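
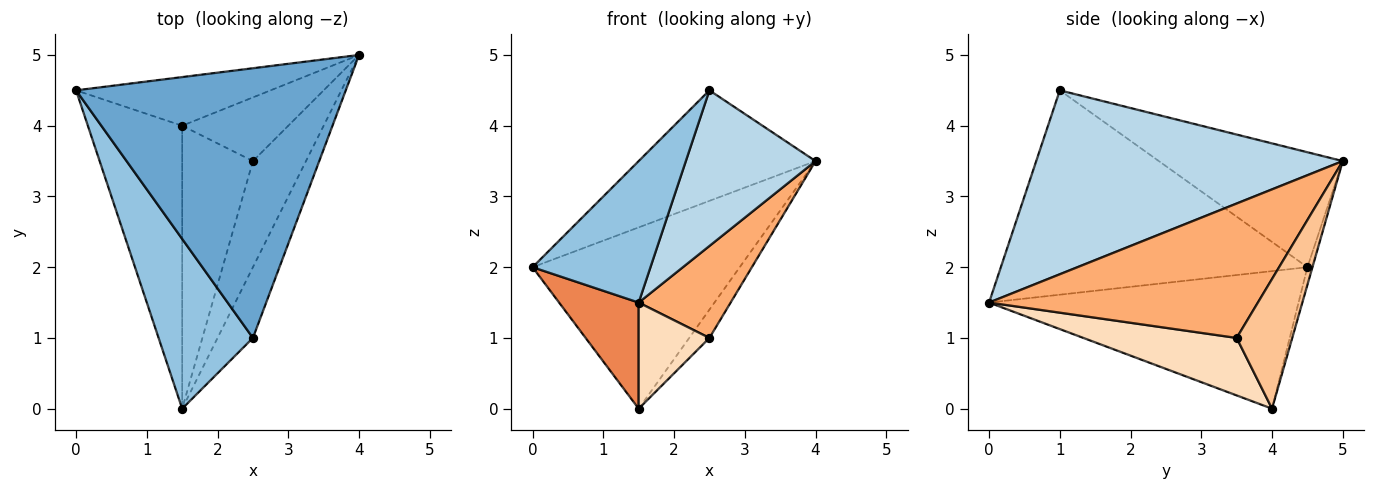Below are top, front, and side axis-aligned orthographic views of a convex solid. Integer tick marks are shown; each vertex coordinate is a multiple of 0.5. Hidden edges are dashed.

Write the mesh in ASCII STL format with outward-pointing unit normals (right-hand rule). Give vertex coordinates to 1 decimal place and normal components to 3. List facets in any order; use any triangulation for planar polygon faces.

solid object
 facet normal -0.367 0.353 0.861
  outer loop
   vertex 2.5 1.0 4.5
   vertex 4.0 5.0 3.5
   vertex 0.0 4.5 2.0
  endloop
 endfacet
 facet normal -0.857 -0.330 0.396
  outer loop
   vertex 2.5 1.0 4.5
   vertex 0.0 4.5 2.0
   vertex 1.5 0.0 1.5
  endloop
 endfacet
 facet normal 0.907 -0.384 -0.174
  outer loop
   vertex 2.5 1.0 4.5
   vertex 1.5 0.0 1.5
   vertex 4.0 5.0 3.5
  endloop
 endfacet
 facet normal -0.024 0.966 -0.259
  outer loop
   vertex 1.5 4.0 0.0
   vertex 0.0 4.5 2.0
   vertex 4.0 5.0 3.5
  endloop
 endfacet
 facet normal -0.807 -0.207 -0.553
  outer loop
   vertex 1.5 4.0 0.0
   vertex 1.5 0.0 1.5
   vertex 0.0 4.5 2.0
  endloop
 endfacet
 facet normal 0.886 -0.303 -0.350
  outer loop
   vertex 2.5 3.5 1.0
   vertex 4.0 5.0 3.5
   vertex 1.5 0.0 1.5
  endloop
 endfacet
 facet normal 0.745 0.271 -0.610
  outer loop
   vertex 2.5 3.5 1.0
   vertex 1.5 4.0 0.0
   vertex 4.0 5.0 3.5
  endloop
 endfacet
 facet normal 0.605 -0.279 -0.745
  outer loop
   vertex 2.5 3.5 1.0
   vertex 1.5 0.0 1.5
   vertex 1.5 4.0 0.0
  endloop
 endfacet
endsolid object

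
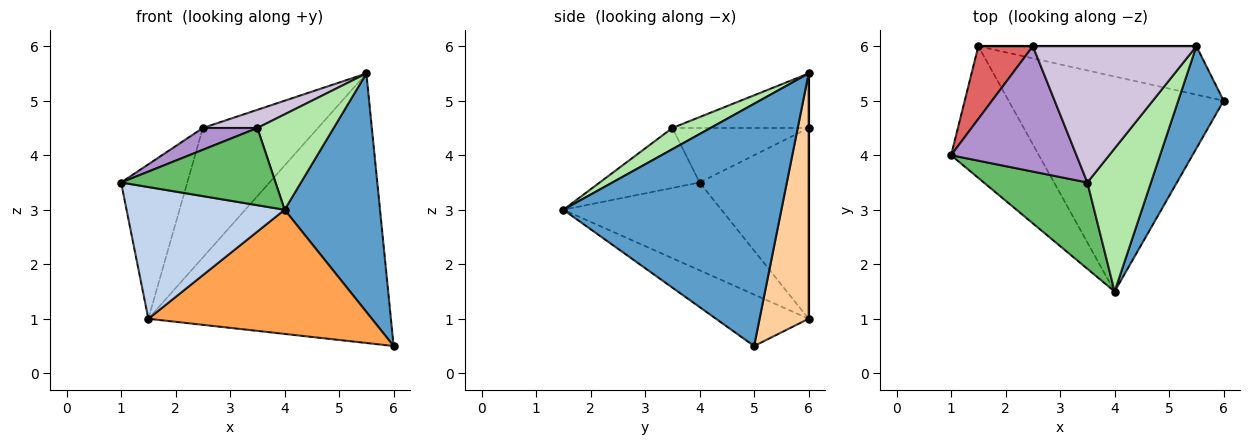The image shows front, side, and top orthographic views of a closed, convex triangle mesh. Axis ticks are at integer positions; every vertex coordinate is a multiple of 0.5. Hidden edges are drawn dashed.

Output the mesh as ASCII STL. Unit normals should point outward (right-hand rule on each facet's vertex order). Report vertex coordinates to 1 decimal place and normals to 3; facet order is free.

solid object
 facet normal 0.903 -0.395 0.169
  outer loop
   vertex 5.5 6.0 5.5
   vertex 4.0 1.5 3.0
   vertex 6.0 5.0 0.5
  endloop
 endfacet
 facet normal -0.577 -0.577 -0.577
  outer loop
   vertex 1.5 6.0 1.0
   vertex 4.0 1.5 3.0
   vertex 1.0 4.0 3.5
  endloop
 endfacet
 facet normal -0.203 -0.490 -0.848
  outer loop
   vertex 1.5 6.0 1.0
   vertex 6.0 5.0 0.5
   vertex 4.0 1.5 3.0
  endloop
 endfacet
 facet normal 0.195 0.965 -0.174
  outer loop
   vertex 1.5 6.0 1.0
   vertex 5.5 6.0 5.5
   vertex 6.0 5.0 0.5
  endloop
 endfacet
 facet normal -0.396 -0.612 0.684
  outer loop
   vertex 3.5 3.5 4.5
   vertex 1.0 4.0 3.5
   vertex 4.0 1.5 3.0
  endloop
 endfacet
 facet normal 0.267 -0.535 0.802
  outer loop
   vertex 3.5 3.5 4.5
   vertex 4.0 1.5 3.0
   vertex 5.5 6.0 5.5
  endloop
 endfacet
 facet normal -0.830 0.504 0.237
  outer loop
   vertex 2.5 6.0 4.5
   vertex 1.5 6.0 1.0
   vertex 1.0 4.0 3.5
  endloop
 endfacet
 facet normal 0.000 1.000 0.000
  outer loop
   vertex 2.5 6.0 4.5
   vertex 5.5 6.0 5.5
   vertex 1.5 6.0 1.0
  endloop
 endfacet
 facet normal -0.394 -0.157 0.906
  outer loop
   vertex 2.5 6.0 4.5
   vertex 1.0 4.0 3.5
   vertex 3.5 3.5 4.5
  endloop
 endfacet
 facet normal -0.314 -0.125 0.941
  outer loop
   vertex 2.5 6.0 4.5
   vertex 3.5 3.5 4.5
   vertex 5.5 6.0 5.5
  endloop
 endfacet
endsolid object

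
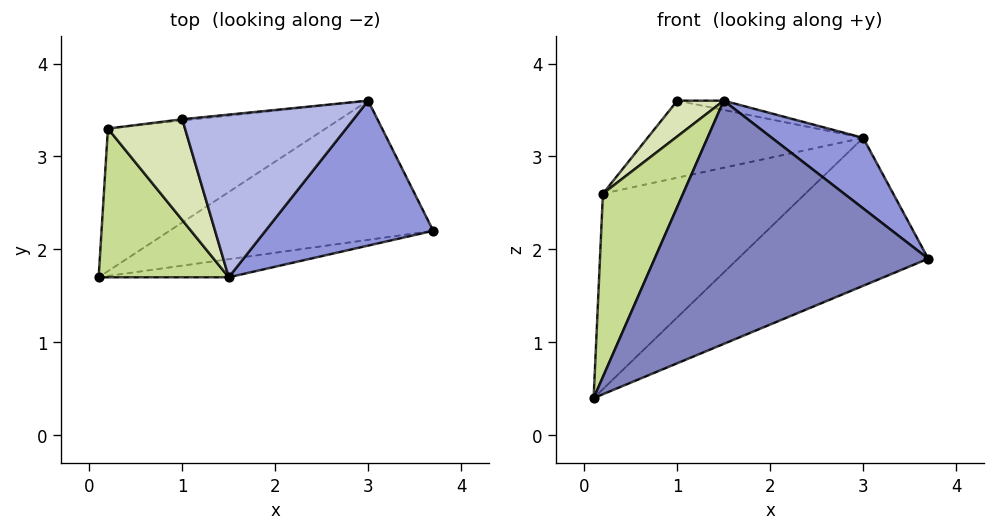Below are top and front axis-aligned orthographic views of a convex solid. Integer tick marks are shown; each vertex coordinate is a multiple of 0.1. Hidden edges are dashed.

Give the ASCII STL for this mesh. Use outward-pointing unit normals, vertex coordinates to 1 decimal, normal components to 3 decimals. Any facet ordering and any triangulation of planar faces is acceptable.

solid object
 facet normal 0.181 0.716 -0.674
  outer loop
   vertex 3.0 3.6 3.2
   vertex 3.7 2.2 1.9
   vertex 0.1 1.7 0.4
  endloop
 endfacet
 facet normal 0.167 -0.983 -0.073
  outer loop
   vertex 1.5 1.7 3.6
   vertex 0.1 1.7 0.4
   vertex 3.7 2.2 1.9
  endloop
 endfacet
 facet normal 0.622 -0.343 0.704
  outer loop
   vertex 1.5 1.7 3.6
   vertex 3.7 2.2 1.9
   vertex 3.0 3.6 3.2
  endloop
 endfacet
 facet normal 0.190 0.056 0.980
  outer loop
   vertex 1.5 1.7 3.6
   vertex 3.0 3.6 3.2
   vertex 1.0 3.4 3.6
  endloop
 endfacet
 facet normal 0.040 0.807 -0.589
  outer loop
   vertex 0.2 3.3 2.6
   vertex 3.0 3.6 3.2
   vertex 0.1 1.7 0.4
  endloop
 endfacet
 facet normal -0.103 0.995 -0.017
  outer loop
   vertex 0.2 3.3 2.6
   vertex 1.0 3.4 3.6
   vertex 3.0 3.6 3.2
  endloop
 endfacet
 facet normal -0.821 -0.443 0.359
  outer loop
   vertex 0.2 3.3 2.6
   vertex 0.1 1.7 0.4
   vertex 1.5 1.7 3.6
  endloop
 endfacet
 facet normal -0.751 -0.221 0.623
  outer loop
   vertex 0.2 3.3 2.6
   vertex 1.5 1.7 3.6
   vertex 1.0 3.4 3.6
  endloop
 endfacet
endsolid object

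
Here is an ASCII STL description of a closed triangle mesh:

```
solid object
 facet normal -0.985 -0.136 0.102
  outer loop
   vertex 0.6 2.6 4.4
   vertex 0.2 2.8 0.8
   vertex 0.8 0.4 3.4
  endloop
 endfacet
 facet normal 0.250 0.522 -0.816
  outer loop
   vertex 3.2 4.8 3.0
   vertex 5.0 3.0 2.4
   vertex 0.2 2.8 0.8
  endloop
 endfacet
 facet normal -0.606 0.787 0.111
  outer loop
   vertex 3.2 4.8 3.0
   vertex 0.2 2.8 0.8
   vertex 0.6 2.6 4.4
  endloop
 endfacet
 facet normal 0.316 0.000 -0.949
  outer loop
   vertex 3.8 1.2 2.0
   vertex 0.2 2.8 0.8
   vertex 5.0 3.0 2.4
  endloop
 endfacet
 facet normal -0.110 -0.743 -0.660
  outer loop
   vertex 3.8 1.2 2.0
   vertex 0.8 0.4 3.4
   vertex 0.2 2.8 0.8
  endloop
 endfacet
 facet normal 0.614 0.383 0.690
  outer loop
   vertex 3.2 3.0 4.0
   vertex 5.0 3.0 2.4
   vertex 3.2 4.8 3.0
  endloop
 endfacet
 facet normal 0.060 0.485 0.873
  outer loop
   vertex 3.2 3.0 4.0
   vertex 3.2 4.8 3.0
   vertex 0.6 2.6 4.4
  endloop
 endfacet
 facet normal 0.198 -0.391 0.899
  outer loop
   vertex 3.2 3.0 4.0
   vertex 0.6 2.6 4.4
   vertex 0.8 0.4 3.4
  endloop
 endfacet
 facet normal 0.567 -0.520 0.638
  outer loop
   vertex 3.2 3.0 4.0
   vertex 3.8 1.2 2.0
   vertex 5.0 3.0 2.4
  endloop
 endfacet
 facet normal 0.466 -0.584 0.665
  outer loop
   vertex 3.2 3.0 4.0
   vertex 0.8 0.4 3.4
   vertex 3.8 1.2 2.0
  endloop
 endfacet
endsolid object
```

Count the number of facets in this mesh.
10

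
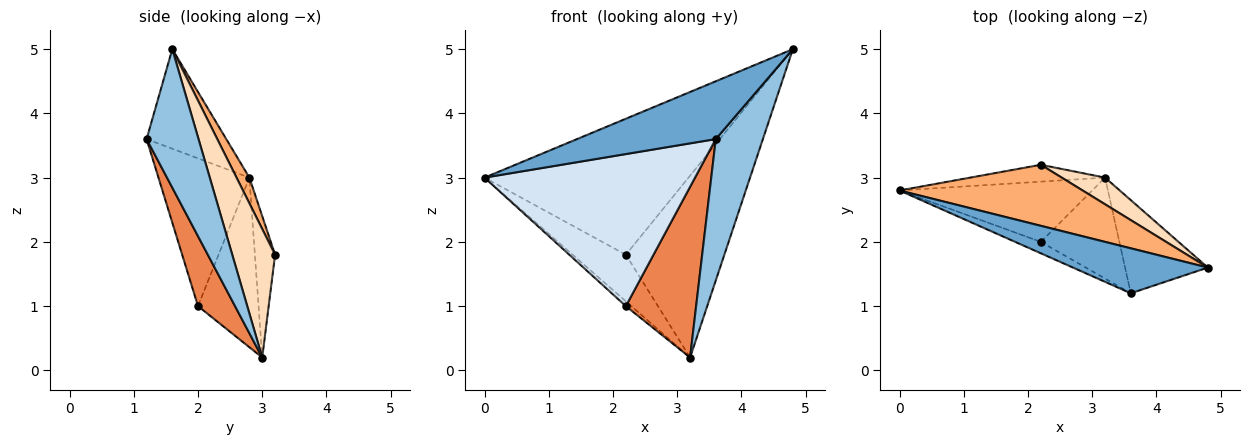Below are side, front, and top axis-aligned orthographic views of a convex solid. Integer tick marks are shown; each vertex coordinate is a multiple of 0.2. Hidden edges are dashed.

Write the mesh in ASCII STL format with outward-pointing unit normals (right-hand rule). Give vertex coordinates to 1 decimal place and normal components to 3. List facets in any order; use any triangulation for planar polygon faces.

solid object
 facet normal -0.413 -0.719 0.559
  outer loop
   vertex 3.6 1.2 3.6
   vertex 4.8 1.6 5.0
   vertex 0.0 2.8 3.0
  endloop
 endfacet
 facet normal 0.677 -0.614 -0.405
  outer loop
   vertex 3.6 1.2 3.6
   vertex 3.2 3.0 0.2
   vertex 4.8 1.6 5.0
  endloop
 endfacet
 facet normal -0.659 0.060 -0.749
  outer loop
   vertex 2.2 2.0 1.0
   vertex 0.0 2.8 3.0
   vertex 3.2 3.0 0.2
  endloop
 endfacet
 facet normal -0.396 -0.916 -0.069
  outer loop
   vertex 2.2 2.0 1.0
   vertex 3.6 1.2 3.6
   vertex 0.0 2.8 3.0
  endloop
 endfacet
 facet normal 0.413 -0.784 -0.464
  outer loop
   vertex 2.2 2.0 1.0
   vertex 3.2 3.0 0.2
   vertex 3.6 1.2 3.6
  endloop
 endfacet
 facet normal 0.057 0.911 0.409
  outer loop
   vertex 2.2 3.2 1.8
   vertex 0.0 2.8 3.0
   vertex 4.8 1.6 5.0
  endloop
 endfacet
 facet normal -0.336 0.886 -0.321
  outer loop
   vertex 2.2 3.2 1.8
   vertex 3.2 3.0 0.2
   vertex 0.0 2.8 3.0
  endloop
 endfacet
 facet normal 0.395 0.909 0.133
  outer loop
   vertex 2.2 3.2 1.8
   vertex 4.8 1.6 5.0
   vertex 3.2 3.0 0.2
  endloop
 endfacet
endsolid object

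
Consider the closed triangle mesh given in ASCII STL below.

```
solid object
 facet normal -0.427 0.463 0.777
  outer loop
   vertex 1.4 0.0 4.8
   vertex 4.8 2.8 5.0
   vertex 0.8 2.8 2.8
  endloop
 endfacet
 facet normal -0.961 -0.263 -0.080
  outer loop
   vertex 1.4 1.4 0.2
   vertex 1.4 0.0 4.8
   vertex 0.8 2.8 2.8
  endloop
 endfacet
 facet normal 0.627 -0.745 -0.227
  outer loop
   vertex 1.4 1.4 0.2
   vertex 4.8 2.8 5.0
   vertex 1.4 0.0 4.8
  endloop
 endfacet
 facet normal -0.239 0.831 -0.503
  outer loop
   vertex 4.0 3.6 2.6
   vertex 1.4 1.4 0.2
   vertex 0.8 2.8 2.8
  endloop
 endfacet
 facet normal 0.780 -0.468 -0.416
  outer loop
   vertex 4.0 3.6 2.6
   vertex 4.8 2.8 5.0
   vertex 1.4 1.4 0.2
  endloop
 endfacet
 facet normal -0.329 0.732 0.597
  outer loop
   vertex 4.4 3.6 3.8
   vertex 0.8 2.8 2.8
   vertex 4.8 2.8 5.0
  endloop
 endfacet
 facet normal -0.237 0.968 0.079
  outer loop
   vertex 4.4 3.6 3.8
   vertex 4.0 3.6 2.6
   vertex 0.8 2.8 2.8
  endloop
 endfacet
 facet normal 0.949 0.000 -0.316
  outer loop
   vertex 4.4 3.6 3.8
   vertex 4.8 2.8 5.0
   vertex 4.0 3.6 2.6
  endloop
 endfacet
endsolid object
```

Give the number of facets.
8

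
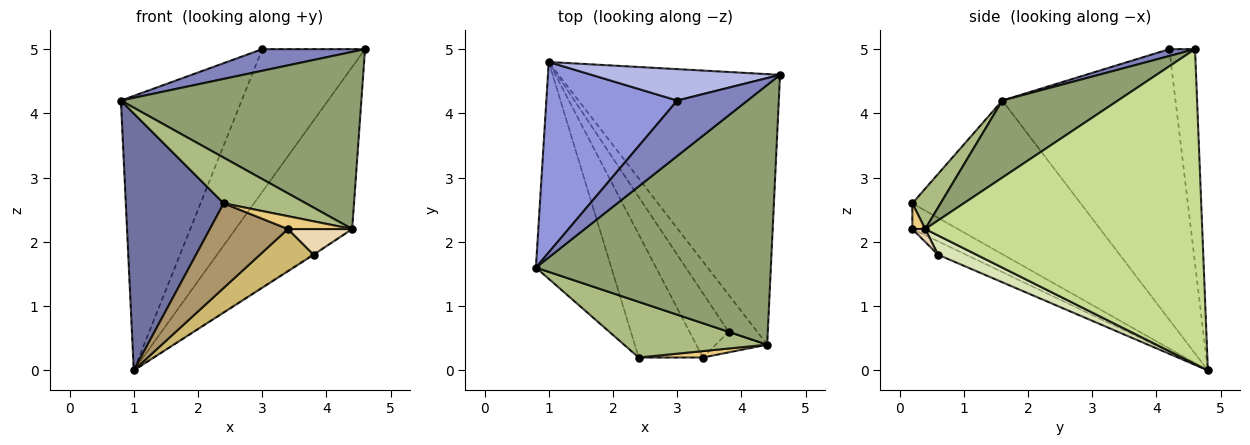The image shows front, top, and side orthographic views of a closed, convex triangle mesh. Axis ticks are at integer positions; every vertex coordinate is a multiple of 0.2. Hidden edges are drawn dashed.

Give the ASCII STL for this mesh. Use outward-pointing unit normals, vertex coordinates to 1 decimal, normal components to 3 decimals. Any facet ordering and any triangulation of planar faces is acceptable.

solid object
 facet normal -0.796 -0.463 -0.391
  outer loop
   vertex 2.4 0.2 2.6
   vertex 0.8 1.6 4.2
   vertex 1.0 4.8 0.0
  endloop
 endfacet
 facet normal 0.091 -0.362 0.928
  outer loop
   vertex 3.0 4.2 5.0
   vertex 0.8 1.6 4.2
   vertex 4.6 4.6 5.0
  endloop
 endfacet
 facet normal -0.762 0.532 0.369
  outer loop
   vertex 3.0 4.2 5.0
   vertex 1.0 4.8 0.0
   vertex 0.8 1.6 4.2
  endloop
 endfacet
 facet normal -0.237 0.949 0.209
  outer loop
   vertex 3.0 4.2 5.0
   vertex 4.6 4.6 5.0
   vertex 1.0 4.8 0.0
  endloop
 endfacet
 facet normal 0.262 -0.544 0.797
  outer loop
   vertex 4.4 0.4 2.2
   vertex 4.6 4.6 5.0
   vertex 0.8 1.6 4.2
  endloop
 endfacet
 facet normal 0.213 -0.620 0.755
  outer loop
   vertex 4.4 0.4 2.2
   vertex 0.8 1.6 4.2
   vertex 2.4 0.2 2.6
  endloop
 endfacet
 facet normal 0.773 0.326 -0.544
  outer loop
   vertex 4.4 0.4 2.2
   vertex 1.0 4.8 0.0
   vertex 4.6 4.6 5.0
  endloop
 endfacet
 facet normal 0.559 0.017 -0.829
  outer loop
   vertex 4.4 0.4 2.2
   vertex 3.8 0.6 1.8
   vertex 1.0 4.8 0.0
  endloop
 endfacet
 facet normal -0.313 -0.538 -0.783
  outer loop
   vertex 3.4 0.2 2.2
   vertex 2.4 0.2 2.6
   vertex 1.0 4.8 0.0
  endloop
 endfacet
 facet normal -0.275 -0.528 -0.803
  outer loop
   vertex 3.4 0.2 2.2
   vertex 1.0 4.8 0.0
   vertex 3.8 0.6 1.8
  endloop
 endfacet
 facet normal 0.176 -0.880 0.440
  outer loop
   vertex 3.4 0.2 2.2
   vertex 4.4 0.4 2.2
   vertex 2.4 0.2 2.6
  endloop
 endfacet
 facet normal 0.154 -0.772 -0.617
  outer loop
   vertex 3.4 0.2 2.2
   vertex 3.8 0.6 1.8
   vertex 4.4 0.4 2.2
  endloop
 endfacet
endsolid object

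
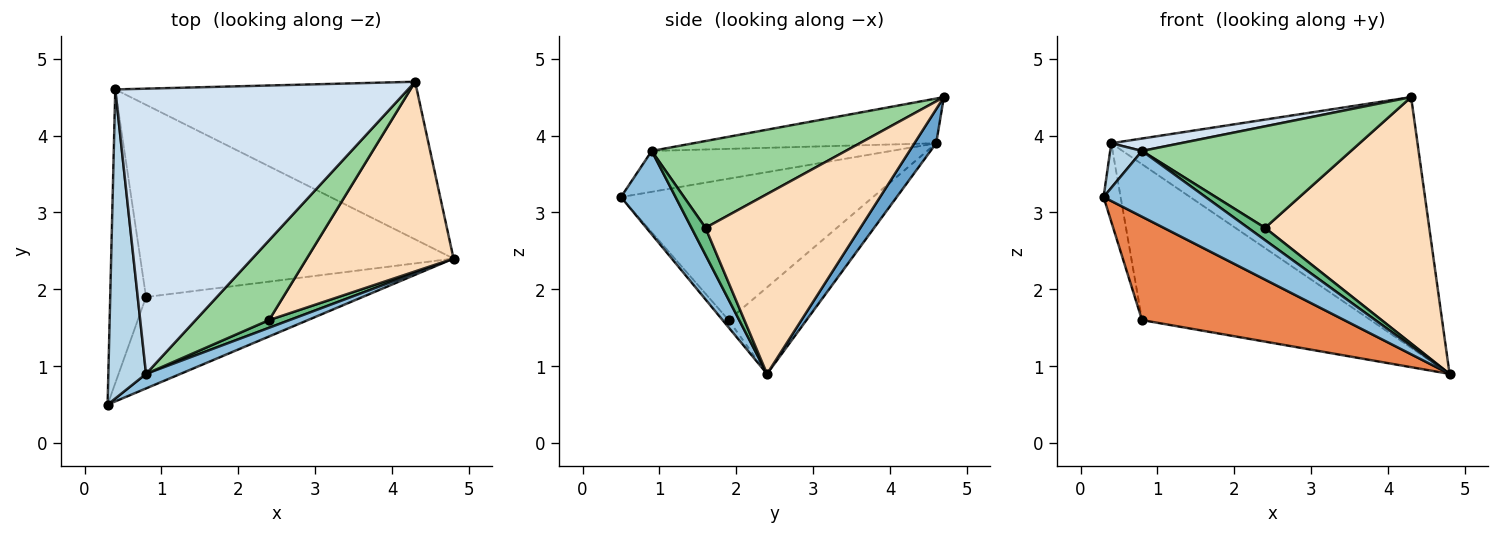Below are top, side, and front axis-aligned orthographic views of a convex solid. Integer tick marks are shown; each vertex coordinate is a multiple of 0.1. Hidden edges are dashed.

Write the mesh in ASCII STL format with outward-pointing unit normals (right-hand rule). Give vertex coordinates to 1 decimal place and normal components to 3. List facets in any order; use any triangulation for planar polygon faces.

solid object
 facet normal 0.060 0.845 -0.531
  outer loop
   vertex 0.4 4.6 3.9
   vertex 4.3 4.7 4.5
   vertex 4.8 2.4 0.9
  endloop
 endfacet
 facet normal 0.463 -0.865 0.191
  outer loop
   vertex 0.8 0.9 3.8
   vertex 0.3 0.5 3.2
   vertex 4.8 2.4 0.9
  endloop
 endfacet
 facet normal -0.732 -0.097 0.675
  outer loop
   vertex 0.8 0.9 3.8
   vertex 0.4 4.6 3.9
   vertex 0.3 0.5 3.2
  endloop
 endfacet
 facet normal -0.151 -0.043 0.988
  outer loop
   vertex 0.8 0.9 3.8
   vertex 4.3 4.7 4.5
   vertex 0.4 4.6 3.9
  endloop
 endfacet
 facet normal -0.022 -0.749 -0.662
  outer loop
   vertex 0.8 1.9 1.6
   vertex 4.8 2.4 0.9
   vertex 0.3 0.5 3.2
  endloop
 endfacet
 facet normal -0.967 0.065 -0.245
  outer loop
   vertex 0.8 1.9 1.6
   vertex 0.3 0.5 3.2
   vertex 0.4 4.6 3.9
  endloop
 endfacet
 facet normal -0.210 0.616 -0.759
  outer loop
   vertex 0.8 1.9 1.6
   vertex 0.4 4.6 3.9
   vertex 4.8 2.4 0.9
  endloop
 endfacet
 facet normal 0.598 -0.635 0.489
  outer loop
   vertex 2.4 1.6 2.8
   vertex 4.8 2.4 0.9
   vertex 4.3 4.7 4.5
  endloop
 endfacet
 facet normal 0.575 -0.694 0.434
  outer loop
   vertex 2.4 1.6 2.8
   vertex 0.8 0.9 3.8
   vertex 4.8 2.4 0.9
  endloop
 endfacet
 facet normal 0.590 -0.635 0.499
  outer loop
   vertex 2.4 1.6 2.8
   vertex 4.3 4.7 4.5
   vertex 0.8 0.9 3.8
  endloop
 endfacet
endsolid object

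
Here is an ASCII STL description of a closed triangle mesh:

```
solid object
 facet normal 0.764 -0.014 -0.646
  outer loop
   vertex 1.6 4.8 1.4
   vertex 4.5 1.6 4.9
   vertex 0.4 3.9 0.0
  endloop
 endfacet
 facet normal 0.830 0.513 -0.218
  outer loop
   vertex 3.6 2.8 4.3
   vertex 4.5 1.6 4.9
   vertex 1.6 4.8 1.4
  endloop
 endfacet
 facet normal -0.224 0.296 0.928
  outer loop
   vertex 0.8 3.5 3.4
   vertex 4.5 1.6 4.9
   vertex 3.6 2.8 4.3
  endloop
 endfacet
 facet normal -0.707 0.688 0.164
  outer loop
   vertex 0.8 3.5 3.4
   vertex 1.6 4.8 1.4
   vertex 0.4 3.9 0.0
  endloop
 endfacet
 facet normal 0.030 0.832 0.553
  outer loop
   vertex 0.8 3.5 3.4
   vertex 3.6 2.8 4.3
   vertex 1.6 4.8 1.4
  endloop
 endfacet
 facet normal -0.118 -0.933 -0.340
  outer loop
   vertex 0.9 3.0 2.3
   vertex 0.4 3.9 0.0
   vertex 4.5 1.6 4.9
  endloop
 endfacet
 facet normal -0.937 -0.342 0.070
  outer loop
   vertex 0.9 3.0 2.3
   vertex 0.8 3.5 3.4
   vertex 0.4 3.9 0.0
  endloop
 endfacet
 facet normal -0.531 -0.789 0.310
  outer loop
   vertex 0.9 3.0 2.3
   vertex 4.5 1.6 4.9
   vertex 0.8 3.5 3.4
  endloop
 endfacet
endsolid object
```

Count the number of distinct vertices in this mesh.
6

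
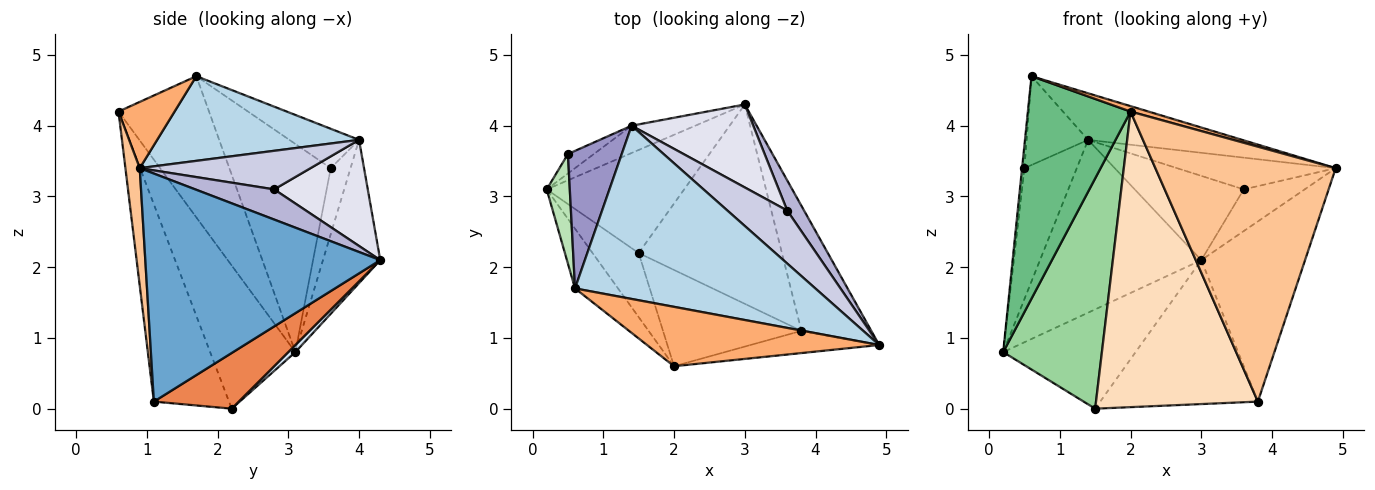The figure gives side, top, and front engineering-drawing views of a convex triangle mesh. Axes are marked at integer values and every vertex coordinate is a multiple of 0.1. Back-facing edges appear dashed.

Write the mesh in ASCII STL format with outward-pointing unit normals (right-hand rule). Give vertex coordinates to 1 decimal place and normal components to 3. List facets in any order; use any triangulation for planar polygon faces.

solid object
 facet normal 0.881 0.389 -0.270
  outer loop
   vertex 3.8 1.1 0.1
   vertex 3.0 4.3 2.1
   vertex 4.9 0.9 3.4
  endloop
 endfacet
 facet normal -0.331 0.932 -0.147
  outer loop
   vertex 1.4 4.0 3.8
   vertex 3.0 4.3 2.1
   vertex 0.2 3.1 0.8
  endloop
 endfacet
 facet normal 0.322 0.246 0.914
  outer loop
   vertex 1.4 4.0 3.8
   vertex 0.6 1.7 4.7
   vertex 4.9 0.9 3.4
  endloop
 endfacet
 facet normal 0.037 0.693 -0.720
  outer loop
   vertex 1.5 2.2 0.0
   vertex 0.2 3.1 0.8
   vertex 3.0 4.3 2.1
  endloop
 endfacet
 facet normal 0.301 0.558 -0.773
  outer loop
   vertex 1.5 2.2 0.0
   vertex 3.0 4.3 2.1
   vertex 3.8 1.1 0.1
  endloop
 endfacet
 facet normal 0.273 -0.088 0.958
  outer loop
   vertex 2.0 0.6 4.2
   vertex 4.9 0.9 3.4
   vertex 0.6 1.7 4.7
  endloop
 endfacet
 facet normal 0.079 -0.993 -0.086
  outer loop
   vertex 2.0 0.6 4.2
   vertex 3.8 1.1 0.1
   vertex 4.9 0.9 3.4
  endloop
 endfacet
 facet normal -0.404 -0.870 -0.283
  outer loop
   vertex 2.0 0.6 4.2
   vertex 1.5 2.2 0.0
   vertex 3.8 1.1 0.1
  endloop
 endfacet
 facet normal -0.648 -0.735 -0.197
  outer loop
   vertex 2.0 0.6 4.2
   vertex 0.6 1.7 4.7
   vertex 0.2 3.1 0.8
  endloop
 endfacet
 facet normal -0.640 -0.741 -0.206
  outer loop
   vertex 2.0 0.6 4.2
   vertex 0.2 3.1 0.8
   vertex 1.5 2.2 0.0
  endloop
 endfacet
 facet normal -0.994 0.023 0.110
  outer loop
   vertex 0.5 3.6 3.4
   vertex 0.2 3.1 0.8
   vertex 0.6 1.7 4.7
  endloop
 endfacet
 facet normal -0.351 0.926 -0.138
  outer loop
   vertex 0.5 3.6 3.4
   vertex 1.4 4.0 3.8
   vertex 0.2 3.1 0.8
  endloop
 endfacet
 facet normal -0.524 0.462 0.716
  outer loop
   vertex 0.5 3.6 3.4
   vertex 0.6 1.7 4.7
   vertex 1.4 4.0 3.8
  endloop
 endfacet
 facet normal 0.724 0.559 0.404
  outer loop
   vertex 3.6 2.8 3.1
   vertex 4.9 0.9 3.4
   vertex 3.0 4.3 2.1
  endloop
 endfacet
 facet normal 0.484 0.450 0.751
  outer loop
   vertex 3.6 2.8 3.1
   vertex 1.4 4.0 3.8
   vertex 4.9 0.9 3.4
  endloop
 endfacet
 facet normal 0.522 0.608 0.598
  outer loop
   vertex 3.6 2.8 3.1
   vertex 3.0 4.3 2.1
   vertex 1.4 4.0 3.8
  endloop
 endfacet
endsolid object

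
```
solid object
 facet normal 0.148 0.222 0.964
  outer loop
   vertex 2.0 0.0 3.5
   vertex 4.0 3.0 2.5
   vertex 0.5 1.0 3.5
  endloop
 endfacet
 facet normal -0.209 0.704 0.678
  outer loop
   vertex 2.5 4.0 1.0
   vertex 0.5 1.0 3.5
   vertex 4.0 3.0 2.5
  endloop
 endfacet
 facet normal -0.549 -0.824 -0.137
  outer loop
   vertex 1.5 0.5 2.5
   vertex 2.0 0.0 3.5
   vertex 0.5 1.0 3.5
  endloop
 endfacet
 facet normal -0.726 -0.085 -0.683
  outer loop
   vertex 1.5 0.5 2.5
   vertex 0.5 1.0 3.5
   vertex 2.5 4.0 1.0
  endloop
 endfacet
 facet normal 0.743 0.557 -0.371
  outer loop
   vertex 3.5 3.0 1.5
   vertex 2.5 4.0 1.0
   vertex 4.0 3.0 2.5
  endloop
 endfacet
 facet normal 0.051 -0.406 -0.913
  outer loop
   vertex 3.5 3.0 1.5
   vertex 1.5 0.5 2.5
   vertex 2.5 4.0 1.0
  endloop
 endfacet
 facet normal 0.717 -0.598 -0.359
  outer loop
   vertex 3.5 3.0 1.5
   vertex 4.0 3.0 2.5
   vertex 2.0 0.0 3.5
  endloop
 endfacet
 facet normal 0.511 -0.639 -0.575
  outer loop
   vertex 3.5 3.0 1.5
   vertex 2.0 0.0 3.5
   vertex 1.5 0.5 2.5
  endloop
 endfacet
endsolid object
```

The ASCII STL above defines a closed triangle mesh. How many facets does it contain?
8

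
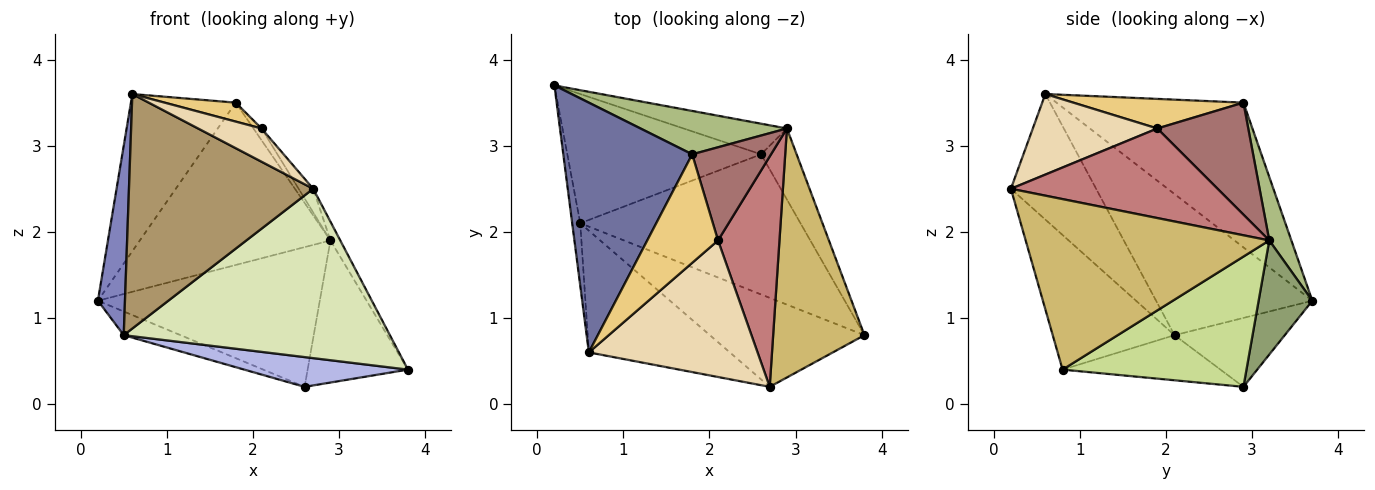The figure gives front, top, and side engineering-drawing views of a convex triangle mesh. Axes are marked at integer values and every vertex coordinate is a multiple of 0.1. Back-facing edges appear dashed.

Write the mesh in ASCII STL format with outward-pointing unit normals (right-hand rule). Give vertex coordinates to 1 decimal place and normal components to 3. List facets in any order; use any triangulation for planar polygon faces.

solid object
 facet normal -0.689 0.386 0.614
  outer loop
   vertex 1.8 2.9 3.5
   vertex 0.2 3.7 1.2
   vertex 0.6 0.6 3.6
  endloop
 endfacet
 facet normal -0.984 -0.170 -0.056
  outer loop
   vertex 0.5 2.1 0.8
   vertex 0.6 0.6 3.6
   vertex 0.2 3.7 1.2
  endloop
 endfacet
 facet normal -0.330 0.170 -0.928
  outer loop
   vertex 0.5 2.1 0.8
   vertex 0.2 3.7 1.2
   vertex 2.6 2.9 0.2
  endloop
 endfacet
 facet normal -0.196 -0.204 -0.959
  outer loop
   vertex 0.5 2.1 0.8
   vertex 2.6 2.9 0.2
   vertex 3.8 0.8 0.4
  endloop
 endfacet
 facet normal 0.230 0.951 -0.208
  outer loop
   vertex 2.9 3.2 1.9
   vertex 2.6 2.9 0.2
   vertex 0.2 3.7 1.2
  endloop
 endfacet
 facet normal 0.111 0.960 0.257
  outer loop
   vertex 2.9 3.2 1.9
   vertex 0.2 3.7 1.2
   vertex 1.8 2.9 3.5
  endloop
 endfacet
 facet normal 0.854 0.466 -0.233
  outer loop
   vertex 2.9 3.2 1.9
   vertex 3.8 0.8 0.4
   vertex 2.6 2.9 0.2
  endloop
 endfacet
 facet normal -0.375 -0.820 -0.431
  outer loop
   vertex 2.7 0.2 2.5
   vertex 0.5 2.1 0.8
   vertex 3.8 0.8 0.4
  endloop
 endfacet
 facet normal -0.380 -0.821 -0.426
  outer loop
   vertex 2.7 0.2 2.5
   vertex 0.6 0.6 3.6
   vertex 0.5 2.1 0.8
  endloop
 endfacet
 facet normal 0.881 0.036 0.472
  outer loop
   vertex 2.7 0.2 2.5
   vertex 3.8 0.8 0.4
   vertex 2.9 3.2 1.9
  endloop
 endfacet
 facet normal 0.381 -0.159 0.911
  outer loop
   vertex 2.1 1.9 3.2
   vertex 1.8 2.9 3.5
   vertex 0.6 0.6 3.6
  endloop
 endfacet
 facet normal 0.421 -0.214 0.881
  outer loop
   vertex 2.1 1.9 3.2
   vertex 0.6 0.6 3.6
   vertex 2.7 0.2 2.5
  endloop
 endfacet
 facet normal 0.815 0.072 0.574
  outer loop
   vertex 2.1 1.9 3.2
   vertex 2.9 3.2 1.9
   vertex 1.8 2.9 3.5
  endloop
 endfacet
 facet normal 0.823 0.058 0.565
  outer loop
   vertex 2.1 1.9 3.2
   vertex 2.7 0.2 2.5
   vertex 2.9 3.2 1.9
  endloop
 endfacet
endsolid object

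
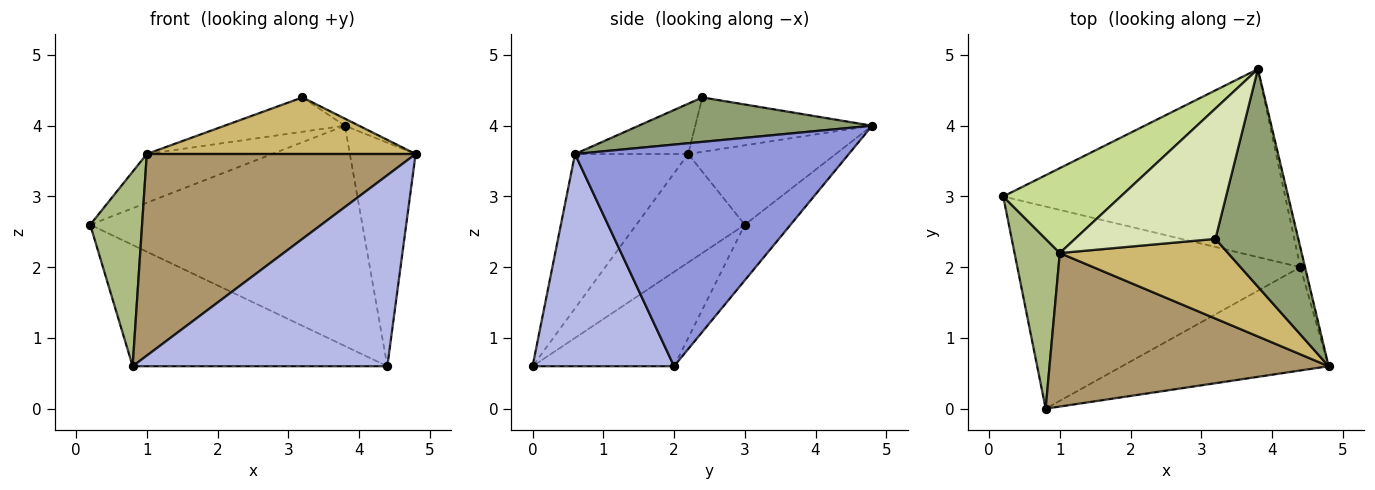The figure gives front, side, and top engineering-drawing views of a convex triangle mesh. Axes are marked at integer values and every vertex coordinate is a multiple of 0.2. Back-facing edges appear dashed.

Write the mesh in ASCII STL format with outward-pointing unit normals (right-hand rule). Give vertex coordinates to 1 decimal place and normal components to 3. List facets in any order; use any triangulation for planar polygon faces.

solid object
 facet normal -0.127 0.755 -0.644
  outer loop
   vertex 4.4 2.0 0.6
   vertex 0.2 3.0 2.6
   vertex 3.8 4.8 4.0
  endloop
 endfacet
 facet normal -0.275 0.495 -0.824
  outer loop
   vertex 4.4 2.0 0.6
   vertex 0.8 0.0 0.6
   vertex 0.2 3.0 2.6
  endloop
 endfacet
 facet normal 0.972 0.233 -0.021
  outer loop
   vertex 4.4 2.0 0.6
   vertex 3.8 4.8 4.0
   vertex 4.8 0.6 3.6
  endloop
 endfacet
 facet normal 0.439 -0.790 -0.427
  outer loop
   vertex 4.4 2.0 0.6
   vertex 4.8 0.6 3.6
   vertex 0.8 0.0 0.6
  endloop
 endfacet
 facet normal 0.473 0.029 0.881
  outer loop
   vertex 3.2 2.4 4.4
   vertex 4.8 0.6 3.6
   vertex 3.8 4.8 4.0
  endloop
 endfacet
 facet normal -0.844 -0.404 0.352
  outer loop
   vertex 1.0 2.2 3.6
   vertex 0.2 3.0 2.6
   vertex 0.8 0.0 0.6
  endloop
 endfacet
 facet normal -0.506 0.430 0.748
  outer loop
   vertex 1.0 2.2 3.6
   vertex 3.8 4.8 4.0
   vertex 0.2 3.0 2.6
  endloop
 endfacet
 facet normal -0.351 0.239 0.905
  outer loop
   vertex 1.0 2.2 3.6
   vertex 3.2 2.4 4.4
   vertex 3.8 4.8 4.0
  endloop
 endfacet
 facet normal -0.318 -0.754 0.574
  outer loop
   vertex 1.0 2.2 3.6
   vertex 0.8 0.0 0.6
   vertex 4.8 0.6 3.6
  endloop
 endfacet
 facet normal -0.237 -0.563 0.792
  outer loop
   vertex 1.0 2.2 3.6
   vertex 4.8 0.6 3.6
   vertex 3.2 2.4 4.4
  endloop
 endfacet
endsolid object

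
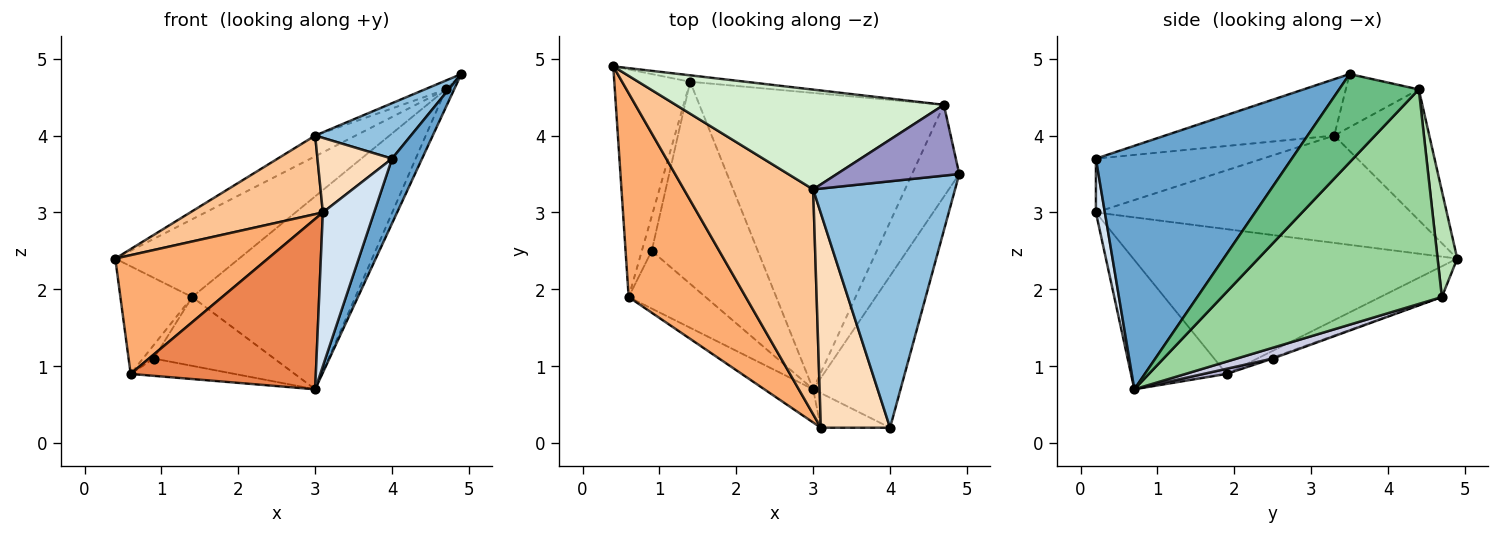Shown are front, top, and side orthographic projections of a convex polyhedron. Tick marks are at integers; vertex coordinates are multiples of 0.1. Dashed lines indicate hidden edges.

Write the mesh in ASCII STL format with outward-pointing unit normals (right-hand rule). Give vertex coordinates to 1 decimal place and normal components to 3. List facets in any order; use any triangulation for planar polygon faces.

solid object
 facet normal 0.932 -0.143 -0.334
  outer loop
   vertex 3.0 0.7 0.7
   vertex 4.9 3.5 4.8
   vertex 4.0 0.2 3.7
  endloop
 endfacet
 facet normal -0.361 -0.205 0.910
  outer loop
   vertex 3.0 3.3 4.0
   vertex 4.0 0.2 3.7
   vertex 4.9 3.5 4.8
  endloop
 endfacet
 facet normal -0.344 0.401 -0.849
  outer loop
   vertex 1.4 4.7 1.9
   vertex 0.6 1.9 0.9
   vertex 0.4 4.9 2.4
  endloop
 endfacet
 facet normal 0.168 -0.962 -0.216
  outer loop
   vertex 3.1 0.2 3.0
   vertex 3.0 0.7 0.7
   vertex 4.0 0.2 3.7
  endloop
 endfacet
 facet normal -0.452 -0.876 -0.171
  outer loop
   vertex 3.1 0.2 3.0
   vertex 0.6 1.9 0.9
   vertex 3.0 0.7 0.7
  endloop
 endfacet
 facet normal -0.730 -0.344 0.591
  outer loop
   vertex 3.1 0.2 3.0
   vertex 0.4 4.9 2.4
   vertex 0.6 1.9 0.9
  endloop
 endfacet
 facet normal -0.617 -0.260 0.743
  outer loop
   vertex 3.1 0.2 3.0
   vertex 3.0 3.3 4.0
   vertex 0.4 4.9 2.4
  endloop
 endfacet
 facet normal -0.592 -0.265 0.761
  outer loop
   vertex 3.1 0.2 3.0
   vertex 4.0 0.2 3.7
   vertex 3.0 3.3 4.0
  endloop
 endfacet
 facet normal 0.878 0.091 -0.469
  outer loop
   vertex 4.7 4.4 4.6
   vertex 4.9 3.5 4.8
   vertex 3.0 0.7 0.7
  endloop
 endfacet
 facet normal 0.592 0.440 -0.675
  outer loop
   vertex 4.7 4.4 4.6
   vertex 3.0 0.7 0.7
   vertex 1.4 4.7 1.9
  endloop
 endfacet
 facet normal 0.156 0.984 -0.081
  outer loop
   vertex 4.7 4.4 4.6
   vertex 1.4 4.7 1.9
   vertex 0.4 4.9 2.4
  endloop
 endfacet
 facet normal -0.431 0.184 0.884
  outer loop
   vertex 4.7 4.4 4.6
   vertex 0.4 4.9 2.4
   vertex 3.0 3.3 4.0
  endloop
 endfacet
 facet normal -0.396 0.115 0.911
  outer loop
   vertex 4.7 4.4 4.6
   vertex 3.0 3.3 4.0
   vertex 4.9 3.5 4.8
  endloop
 endfacet
 facet normal 0.064 0.287 -0.956
  outer loop
   vertex 0.9 2.5 1.1
   vertex 3.0 0.7 0.7
   vertex 0.6 1.9 0.9
  endloop
 endfacet
 facet normal 0.096 0.321 -0.942
  outer loop
   vertex 0.9 2.5 1.1
   vertex 1.4 4.7 1.9
   vertex 3.0 0.7 0.7
  endloop
 endfacet
 facet normal -0.103 0.361 -0.927
  outer loop
   vertex 0.9 2.5 1.1
   vertex 0.6 1.9 0.9
   vertex 1.4 4.7 1.9
  endloop
 endfacet
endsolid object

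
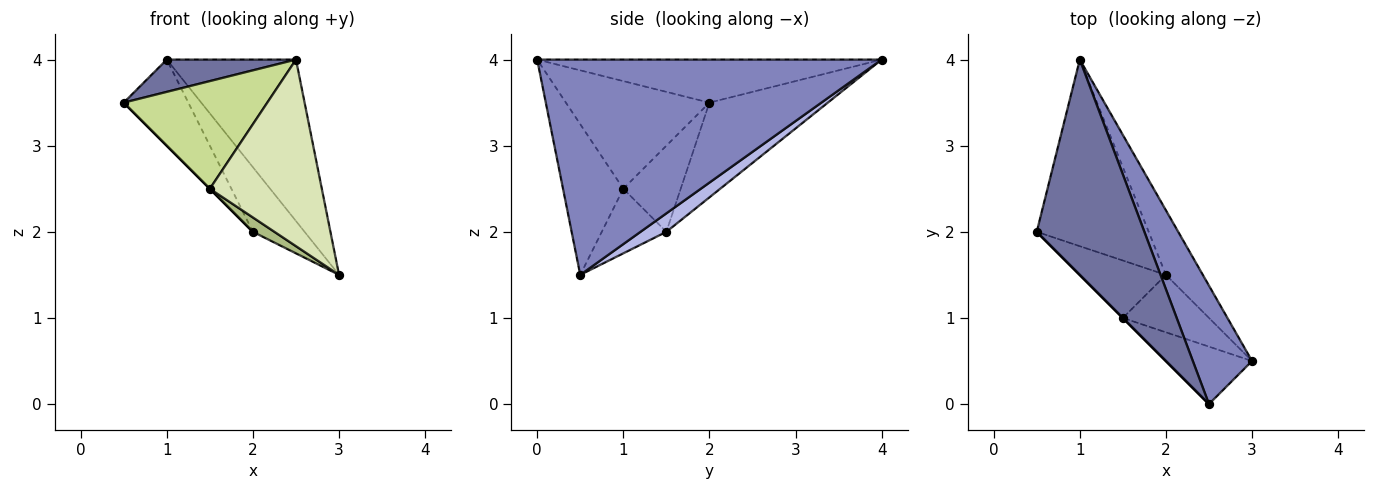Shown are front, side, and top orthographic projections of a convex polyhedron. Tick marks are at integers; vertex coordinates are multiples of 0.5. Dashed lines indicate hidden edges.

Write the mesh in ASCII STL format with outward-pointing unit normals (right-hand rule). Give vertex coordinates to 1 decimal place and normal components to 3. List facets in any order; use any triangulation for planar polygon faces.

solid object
 facet normal -0.368 -0.138 0.920
  outer loop
   vertex 2.5 0.0 4.0
   vertex 1.0 4.0 4.0
   vertex 0.5 2.0 3.5
  endloop
 endfacet
 facet normal 0.907 0.340 0.249
  outer loop
   vertex 2.5 0.0 4.0
   vertex 3.0 0.5 1.5
   vertex 1.0 4.0 4.0
  endloop
 endfacet
 facet normal -0.609 0.332 -0.720
  outer loop
   vertex 2.0 1.5 2.0
   vertex 0.5 2.0 3.5
   vertex 1.0 4.0 4.0
  endloop
 endfacet
 facet normal 0.333 0.667 -0.667
  outer loop
   vertex 2.0 1.5 2.0
   vertex 1.0 4.0 4.0
   vertex 3.0 0.5 1.5
  endloop
 endfacet
 facet normal -0.707 0.000 -0.707
  outer loop
   vertex 1.5 1.0 2.5
   vertex 0.5 2.0 3.5
   vertex 2.0 1.5 2.0
  endloop
 endfacet
 facet normal -0.588 -0.196 -0.784
  outer loop
   vertex 1.5 1.0 2.5
   vertex 2.0 1.5 2.0
   vertex 3.0 0.5 1.5
  endloop
 endfacet
 facet normal -0.707 -0.707 0.000
  outer loop
   vertex 1.5 1.0 2.5
   vertex 2.5 0.0 4.0
   vertex 0.5 2.0 3.5
  endloop
 endfacet
 facet normal -0.458 -0.850 -0.261
  outer loop
   vertex 1.5 1.0 2.5
   vertex 3.0 0.5 1.5
   vertex 2.5 0.0 4.0
  endloop
 endfacet
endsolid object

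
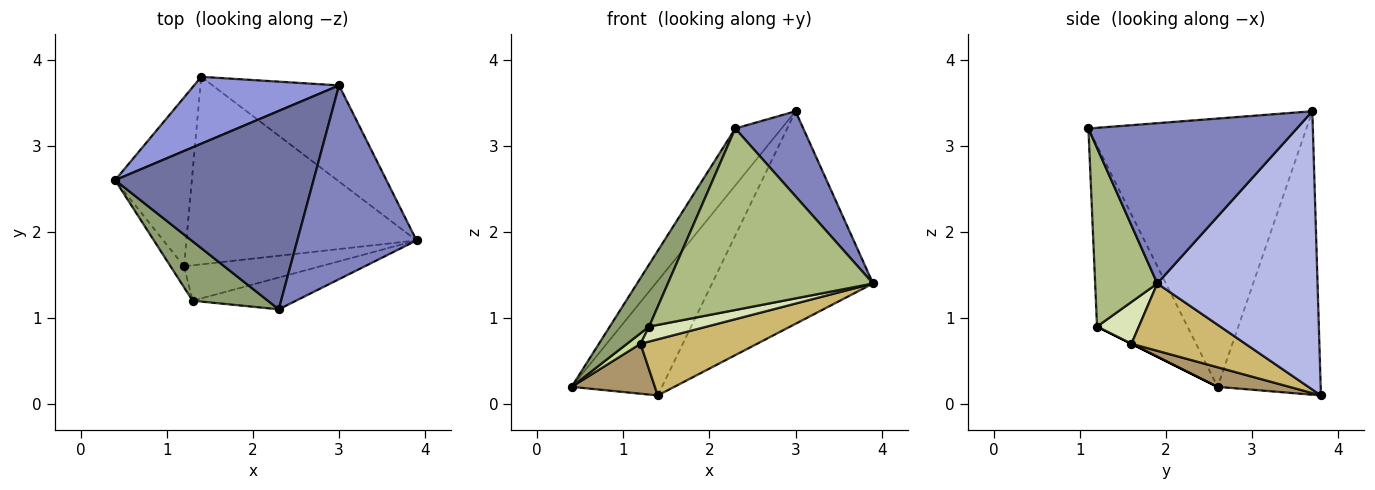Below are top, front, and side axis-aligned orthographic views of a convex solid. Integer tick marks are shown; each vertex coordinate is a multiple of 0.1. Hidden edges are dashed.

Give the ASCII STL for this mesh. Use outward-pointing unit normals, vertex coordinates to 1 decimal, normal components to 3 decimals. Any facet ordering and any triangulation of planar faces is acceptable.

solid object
 facet normal -0.793 0.168 0.586
  outer loop
   vertex 2.3 1.1 3.2
   vertex 3.0 3.7 3.4
   vertex 0.4 2.6 0.2
  endloop
 endfacet
 facet normal 0.776 -0.253 0.577
  outer loop
   vertex 2.3 1.1 3.2
   vertex 3.9 1.9 1.4
   vertex 3.0 3.7 3.4
  endloop
 endfacet
 facet normal -0.702 0.615 0.359
  outer loop
   vertex 1.4 3.8 0.1
   vertex 0.4 2.6 0.2
   vertex 3.0 3.7 3.4
  endloop
 endfacet
 facet normal 0.672 0.675 -0.305
  outer loop
   vertex 1.4 3.8 0.1
   vertex 3.0 3.7 3.4
   vertex 3.9 1.9 1.4
  endloop
 endfacet
 facet normal -0.857 -0.373 0.356
  outer loop
   vertex 1.3 1.2 0.9
   vertex 2.3 1.1 3.2
   vertex 0.4 2.6 0.2
  endloop
 endfacet
 facet normal 0.286 -0.944 -0.165
  outer loop
   vertex 1.3 1.2 0.9
   vertex 3.9 1.9 1.4
   vertex 2.3 1.1 3.2
  endloop
 endfacet
 facet normal 0.000 -0.447 -0.894
  outer loop
   vertex 1.2 1.6 0.7
   vertex 1.3 1.2 0.9
   vertex 0.4 2.6 0.2
  endloop
 endfacet
 facet normal 0.271 -0.375 -0.886
  outer loop
   vertex 1.2 1.6 0.7
   vertex 3.9 1.9 1.4
   vertex 1.3 1.2 0.9
  endloop
 endfacet
 facet normal 0.238 -0.276 -0.931
  outer loop
   vertex 1.2 1.6 0.7
   vertex 0.4 2.6 0.2
   vertex 1.4 3.8 0.1
  endloop
 endfacet
 facet normal 0.270 -0.276 -0.922
  outer loop
   vertex 1.2 1.6 0.7
   vertex 1.4 3.8 0.1
   vertex 3.9 1.9 1.4
  endloop
 endfacet
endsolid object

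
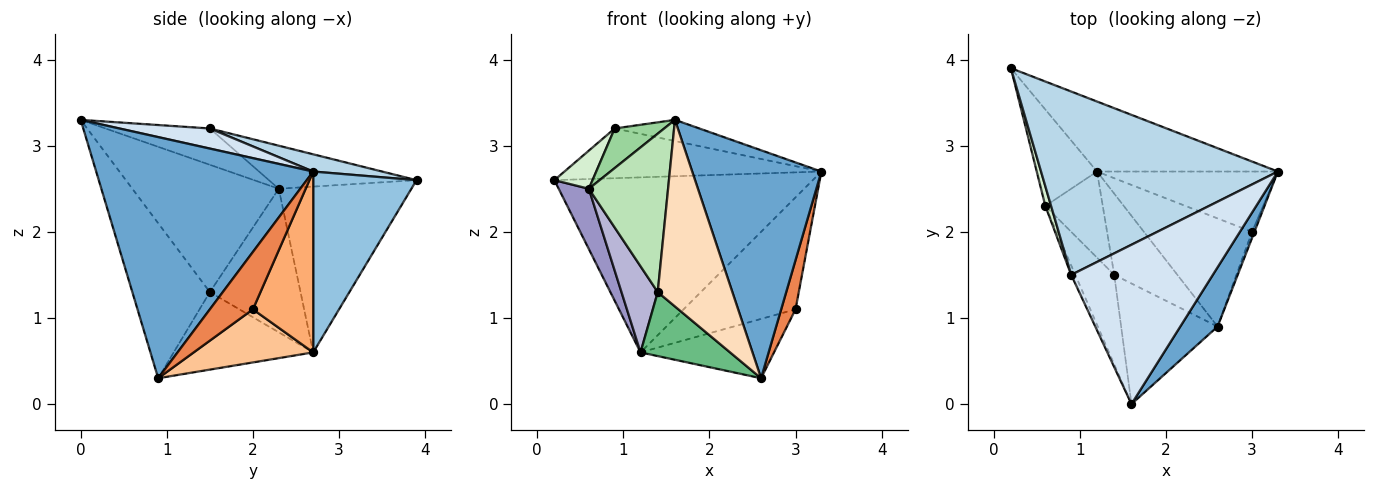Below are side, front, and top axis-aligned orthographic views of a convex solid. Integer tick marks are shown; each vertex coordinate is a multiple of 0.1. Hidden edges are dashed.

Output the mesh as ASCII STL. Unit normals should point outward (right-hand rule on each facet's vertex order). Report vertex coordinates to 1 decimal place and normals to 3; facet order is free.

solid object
 facet normal 0.852 -0.507 0.132
  outer loop
   vertex 2.6 0.9 0.3
   vertex 3.3 2.7 2.7
   vertex 1.6 0.0 3.3
  endloop
 endfacet
 facet normal 0.348 0.870 -0.348
  outer loop
   vertex 1.2 2.7 0.6
   vertex 0.2 3.9 2.6
   vertex 3.3 2.7 2.7
  endloop
 endfacet
 facet normal 0.070 0.261 0.963
  outer loop
   vertex 0.9 1.5 3.2
   vertex 3.3 2.7 2.7
   vertex 0.2 3.9 2.6
  endloop
 endfacet
 facet normal 0.139 0.130 0.982
  outer loop
   vertex 0.9 1.5 3.2
   vertex 1.6 0.0 3.3
   vertex 3.3 2.7 2.7
  endloop
 endfacet
 facet normal 0.948 -0.316 -0.039
  outer loop
   vertex 3.0 2.0 1.1
   vertex 3.3 2.7 2.7
   vertex 2.6 0.9 0.3
  endloop
 endfacet
 facet normal 0.428 0.796 -0.428
  outer loop
   vertex 3.0 2.0 1.1
   vertex 1.2 2.7 0.6
   vertex 3.3 2.7 2.7
  endloop
 endfacet
 facet normal 0.395 0.442 -0.805
  outer loop
   vertex 3.0 2.0 1.1
   vertex 2.6 0.9 0.3
   vertex 1.2 2.7 0.6
  endloop
 endfacet
 facet normal -0.657 -0.633 -0.409
  outer loop
   vertex 1.4 1.5 1.3
   vertex 2.6 0.9 0.3
   vertex 1.6 0.0 3.3
  endloop
 endfacet
 facet normal -0.694 -0.446 -0.566
  outer loop
   vertex 1.4 1.5 1.3
   vertex 1.2 2.7 0.6
   vertex 2.6 0.9 0.3
  endloop
 endfacet
 facet normal -0.899 -0.426 -0.102
  outer loop
   vertex 0.6 2.3 2.5
   vertex 1.6 0.0 3.3
   vertex 0.9 1.5 3.2
  endloop
 endfacet
 facet normal -0.849 -0.460 -0.260
  outer loop
   vertex 0.6 2.3 2.5
   vertex 1.4 1.5 1.3
   vertex 1.6 0.0 3.3
  endloop
 endfacet
 facet normal -0.960 -0.248 0.128
  outer loop
   vertex 0.6 2.3 2.5
   vertex 0.9 1.5 3.2
   vertex 0.2 3.9 2.6
  endloop
 endfacet
 facet normal -0.919 -0.209 -0.334
  outer loop
   vertex 0.6 2.3 2.5
   vertex 0.2 3.9 2.6
   vertex 1.2 2.7 0.6
  endloop
 endfacet
 facet normal -0.870 -0.348 -0.348
  outer loop
   vertex 0.6 2.3 2.5
   vertex 1.2 2.7 0.6
   vertex 1.4 1.5 1.3
  endloop
 endfacet
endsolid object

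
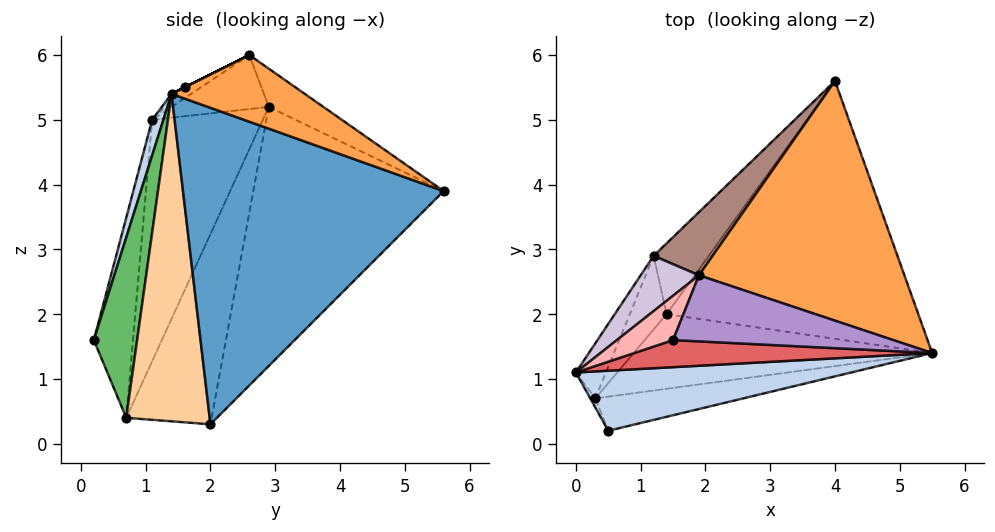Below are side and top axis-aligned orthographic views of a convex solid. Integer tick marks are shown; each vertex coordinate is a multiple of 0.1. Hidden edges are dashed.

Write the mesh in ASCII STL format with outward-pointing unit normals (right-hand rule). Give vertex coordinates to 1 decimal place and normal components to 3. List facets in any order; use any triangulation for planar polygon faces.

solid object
 facet normal 0.781 0.057 -0.621
  outer loop
   vertex 1.4 2.0 0.3
   vertex 4.0 5.6 3.9
   vertex 5.5 1.4 5.4
  endloop
 endfacet
 facet normal 0.034 -0.965 0.260
  outer loop
   vertex 0.5 0.2 1.6
   vertex 5.5 1.4 5.4
   vertex 0.0 1.1 5.0
  endloop
 endfacet
 facet normal 0.281 0.410 0.867
  outer loop
   vertex 1.9 2.6 6.0
   vertex 5.5 1.4 5.4
   vertex 4.0 5.6 3.9
  endloop
 endfacet
 facet normal 0.612 -0.561 -0.558
  outer loop
   vertex 0.3 0.7 0.4
   vertex 1.4 2.0 0.3
   vertex 5.5 1.4 5.4
  endloop
 endfacet
 facet normal 0.492 -0.772 -0.403
  outer loop
   vertex 0.3 0.7 0.4
   vertex 5.5 1.4 5.4
   vertex 0.5 0.2 1.6
  endloop
 endfacet
 facet normal -0.908 -0.418 -0.023
  outer loop
   vertex 0.3 0.7 0.4
   vertex 0.5 0.2 1.6
   vertex 0.0 1.1 5.0
  endloop
 endfacet
 facet normal -0.016 -0.683 0.730
  outer loop
   vertex 1.5 1.6 5.5
   vertex 0.0 1.1 5.0
   vertex 5.5 1.4 5.4
  endloop
 endfacet
 facet normal -0.174 -0.384 0.907
  outer loop
   vertex 1.5 1.6 5.5
   vertex 1.9 2.6 6.0
   vertex 0.0 1.1 5.0
  endloop
 endfacet
 facet normal 0.000 -0.447 0.894
  outer loop
   vertex 1.5 1.6 5.5
   vertex 5.5 1.4 5.4
   vertex 1.9 2.6 6.0
  endloop
 endfacet
 facet normal -0.637 0.348 0.688
  outer loop
   vertex 1.2 2.9 5.2
   vertex 0.0 1.1 5.0
   vertex 1.9 2.6 6.0
  endloop
 endfacet
 facet normal -0.391 0.696 0.603
  outer loop
   vertex 1.2 2.9 5.2
   vertex 1.9 2.6 6.0
   vertex 4.0 5.6 3.9
  endloop
 endfacet
 facet normal -0.722 0.675 -0.153
  outer loop
   vertex 1.2 2.9 5.2
   vertex 4.0 5.6 3.9
   vertex 1.4 2.0 0.3
  endloop
 endfacet
 facet normal -0.822 0.560 -0.102
  outer loop
   vertex 1.2 2.9 5.2
   vertex 0.3 0.7 0.4
   vertex 0.0 1.1 5.0
  endloop
 endfacet
 facet normal -0.761 0.632 -0.147
  outer loop
   vertex 1.2 2.9 5.2
   vertex 1.4 2.0 0.3
   vertex 0.3 0.7 0.4
  endloop
 endfacet
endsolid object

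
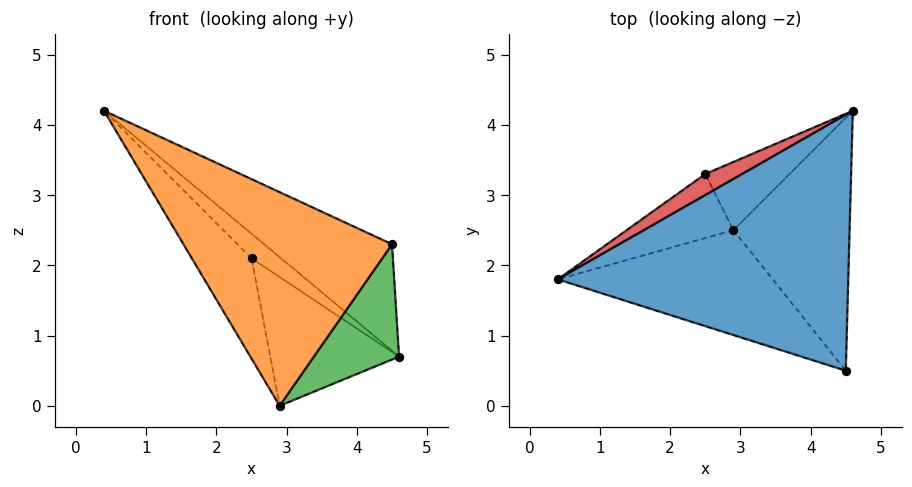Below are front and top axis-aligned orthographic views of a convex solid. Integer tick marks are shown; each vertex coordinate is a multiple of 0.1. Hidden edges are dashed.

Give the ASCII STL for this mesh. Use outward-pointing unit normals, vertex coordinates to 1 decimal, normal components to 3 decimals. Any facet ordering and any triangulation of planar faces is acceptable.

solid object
 facet normal 0.482 0.337 0.809
  outer loop
   vertex 4.5 0.5 2.3
   vertex 4.6 4.2 0.7
   vertex 0.4 1.8 4.2
  endloop
 endfacet
 facet normal -0.439 -0.807 -0.396
  outer loop
   vertex 2.9 2.5 0.0
   vertex 4.5 0.5 2.3
   vertex 0.4 1.8 4.2
  endloop
 endfacet
 facet normal 0.620 -0.326 -0.714
  outer loop
   vertex 2.9 2.5 0.0
   vertex 4.6 4.2 0.7
   vertex 4.5 0.5 2.3
  endloop
 endfacet
 facet normal 0.108 0.755 0.647
  outer loop
   vertex 2.5 3.3 2.1
   vertex 0.4 1.8 4.2
   vertex 4.6 4.2 0.7
  endloop
 endfacet
 facet normal -0.752 0.556 -0.355
  outer loop
   vertex 2.5 3.3 2.1
   vertex 2.9 2.5 0.0
   vertex 0.4 1.8 4.2
  endloop
 endfacet
 facet normal -0.568 0.727 -0.385
  outer loop
   vertex 2.5 3.3 2.1
   vertex 4.6 4.2 0.7
   vertex 2.9 2.5 0.0
  endloop
 endfacet
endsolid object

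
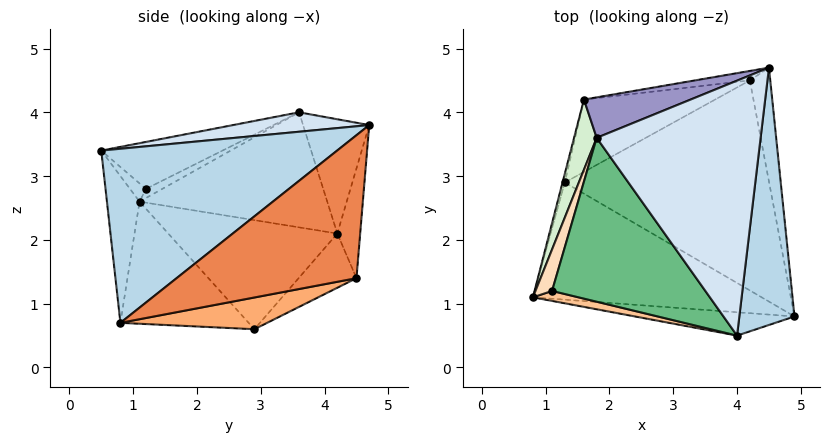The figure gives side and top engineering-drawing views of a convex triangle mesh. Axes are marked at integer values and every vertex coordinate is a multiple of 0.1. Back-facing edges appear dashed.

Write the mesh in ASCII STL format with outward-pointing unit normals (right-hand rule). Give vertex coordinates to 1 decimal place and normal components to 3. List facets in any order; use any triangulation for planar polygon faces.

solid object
 facet normal -0.359 -0.647 -0.672
  outer loop
   vertex 1.3 2.9 0.6
   vertex 4.9 0.8 0.7
   vertex 0.8 1.1 2.6
  endloop
 endfacet
 facet normal -0.144 -0.977 -0.157
  outer loop
   vertex 4.0 0.5 3.4
   vertex 0.8 1.1 2.6
   vertex 4.9 0.8 0.7
  endloop
 endfacet
 facet normal 0.944 -0.141 0.299
  outer loop
   vertex 4.0 0.5 3.4
   vertex 4.9 0.8 0.7
   vertex 4.5 4.7 3.8
  endloop
 endfacet
 facet normal 0.117 -0.108 0.987
  outer loop
   vertex 1.8 3.6 4.0
   vertex 4.0 0.5 3.4
   vertex 4.5 4.7 3.8
  endloop
 endfacet
 facet normal 0.968 0.209 -0.138
  outer loop
   vertex 4.2 4.5 1.4
   vertex 4.5 4.7 3.8
   vertex 4.9 0.8 0.7
  endloop
 endfacet
 facet normal 0.150 0.211 -0.966
  outer loop
   vertex 4.2 4.5 1.4
   vertex 4.9 0.8 0.7
   vertex 1.3 2.9 0.6
  endloop
 endfacet
 facet normal -0.298 -0.596 0.745
  outer loop
   vertex 1.1 1.2 2.8
   vertex 0.8 1.1 2.6
   vertex 4.0 0.5 3.4
  endloop
 endfacet
 facet normal -0.465 -0.284 0.839
  outer loop
   vertex 1.1 1.2 2.8
   vertex 1.8 3.6 4.0
   vertex 0.8 1.1 2.6
  endloop
 endfacet
 facet normal -0.272 -0.366 0.890
  outer loop
   vertex 1.1 1.2 2.8
   vertex 4.0 0.5 3.4
   vertex 1.8 3.6 4.0
  endloop
 endfacet
 facet normal -0.250 0.756 -0.605
  outer loop
   vertex 1.6 4.2 2.1
   vertex 4.2 4.5 1.4
   vertex 1.3 2.9 0.6
  endloop
 endfacet
 facet normal -0.969 0.247 -0.020
  outer loop
   vertex 1.6 4.2 2.1
   vertex 1.3 2.9 0.6
   vertex 0.8 1.1 2.6
  endloop
 endfacet
 facet normal -0.944 0.274 0.186
  outer loop
   vertex 1.6 4.2 2.1
   vertex 0.8 1.1 2.6
   vertex 1.8 3.6 4.0
  endloop
 endfacet
 facet normal -0.338 0.887 0.316
  outer loop
   vertex 1.6 4.2 2.1
   vertex 1.8 3.6 4.0
   vertex 4.5 4.7 3.8
  endloop
 endfacet
 facet normal -0.132 0.989 -0.066
  outer loop
   vertex 1.6 4.2 2.1
   vertex 4.5 4.7 3.8
   vertex 4.2 4.5 1.4
  endloop
 endfacet
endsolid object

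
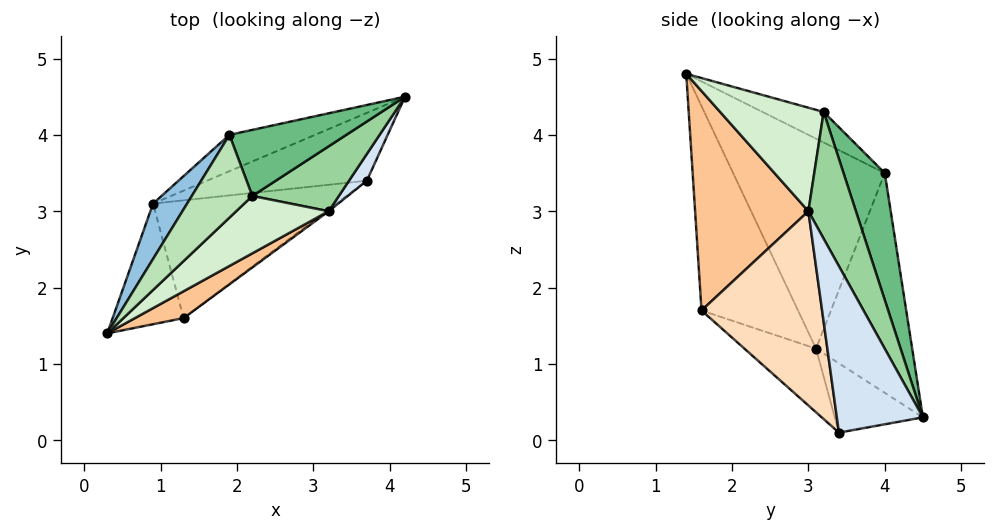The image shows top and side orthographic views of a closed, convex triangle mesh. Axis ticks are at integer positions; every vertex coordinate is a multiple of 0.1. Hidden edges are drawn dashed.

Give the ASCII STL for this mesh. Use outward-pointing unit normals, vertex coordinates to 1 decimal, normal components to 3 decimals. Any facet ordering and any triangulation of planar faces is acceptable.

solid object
 facet normal -0.376 0.328 -0.867
  outer loop
   vertex 0.9 3.1 1.2
   vertex 4.2 4.5 0.3
   vertex 3.7 3.4 0.1
  endloop
 endfacet
 facet normal -0.813 0.567 0.132
  outer loop
   vertex 1.9 4.0 3.5
   vertex 0.9 3.1 1.2
   vertex 0.3 1.4 4.8
  endloop
 endfacet
 facet normal -0.423 0.891 -0.165
  outer loop
   vertex 1.9 4.0 3.5
   vertex 4.2 4.5 0.3
   vertex 0.9 3.1 1.2
  endloop
 endfacet
 facet normal 0.899 -0.426 0.096
  outer loop
   vertex 3.2 3.0 3.0
   vertex 3.7 3.4 0.1
   vertex 4.2 4.5 0.3
  endloop
 endfacet
 facet normal -0.888 -0.340 -0.309
  outer loop
   vertex 1.3 1.6 1.7
   vertex 0.3 1.4 4.8
   vertex 0.9 3.1 1.2
  endloop
 endfacet
 facet normal -0.304 -0.373 -0.876
  outer loop
   vertex 1.3 1.6 1.7
   vertex 0.9 3.1 1.2
   vertex 3.7 3.4 0.1
  endloop
 endfacet
 facet normal 0.535 -0.836 0.119
  outer loop
   vertex 1.3 1.6 1.7
   vertex 3.2 3.0 3.0
   vertex 0.3 1.4 4.8
  endloop
 endfacet
 facet normal 0.597 -0.802 -0.008
  outer loop
   vertex 1.3 1.6 1.7
   vertex 3.7 3.4 0.1
   vertex 3.2 3.0 3.0
  endloop
 endfacet
 facet normal 0.532 0.690 0.490
  outer loop
   vertex 2.2 3.2 4.3
   vertex 4.2 4.5 0.3
   vertex 1.9 4.0 3.5
  endloop
 endfacet
 facet normal 0.749 0.421 0.511
  outer loop
   vertex 2.2 3.2 4.3
   vertex 3.2 3.0 3.0
   vertex 4.2 4.5 0.3
  endloop
 endfacet
 facet normal -0.365 0.586 0.723
  outer loop
   vertex 2.2 3.2 4.3
   vertex 1.9 4.0 3.5
   vertex 0.3 1.4 4.8
  endloop
 endfacet
 facet normal 0.639 -0.516 0.571
  outer loop
   vertex 2.2 3.2 4.3
   vertex 0.3 1.4 4.8
   vertex 3.2 3.0 3.0
  endloop
 endfacet
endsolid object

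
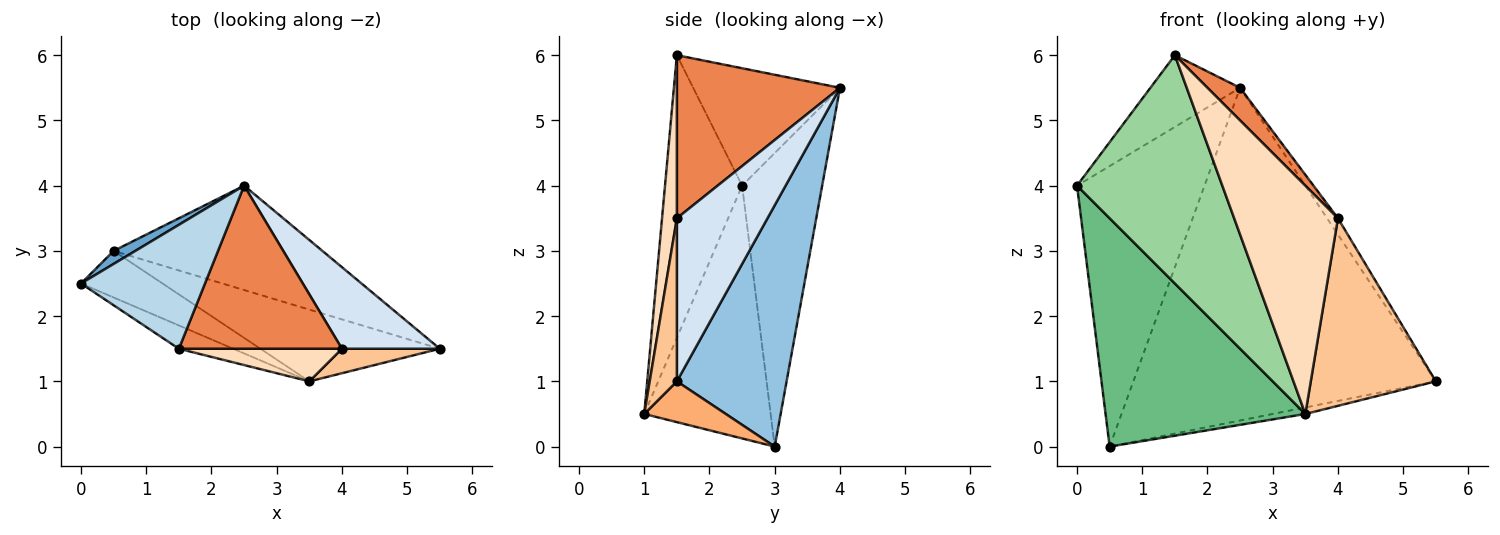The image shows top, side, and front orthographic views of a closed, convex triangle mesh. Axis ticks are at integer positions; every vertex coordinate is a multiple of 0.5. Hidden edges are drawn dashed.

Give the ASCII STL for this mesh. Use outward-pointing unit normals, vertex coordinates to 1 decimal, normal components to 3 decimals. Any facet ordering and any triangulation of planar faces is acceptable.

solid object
 facet normal -0.531 0.846 0.039
  outer loop
   vertex 0.5 3.0 0.0
   vertex 0.0 2.5 4.0
   vertex 2.5 4.0 5.5
  endloop
 endfacet
 facet normal 0.327 0.902 -0.283
  outer loop
   vertex 0.5 3.0 0.0
   vertex 2.5 4.0 5.5
   vertex 5.5 1.5 1.0
  endloop
 endfacet
 facet normal -0.634 0.387 0.669
  outer loop
   vertex 1.5 1.5 6.0
   vertex 2.5 4.0 5.5
   vertex 0.0 2.5 4.0
  endloop
 endfacet
 facet normal 0.853 0.102 0.512
  outer loop
   vertex 4.0 1.5 3.5
   vertex 5.5 1.5 1.0
   vertex 2.5 4.0 5.5
  endloop
 endfacet
 facet normal 0.700 -0.140 0.700
  outer loop
   vertex 4.0 1.5 3.5
   vertex 2.5 4.0 5.5
   vertex 1.5 1.5 6.0
  endloop
 endfacet
 facet normal 0.221 0.088 -0.971
  outer loop
   vertex 3.5 1.0 0.5
   vertex 0.5 3.0 0.0
   vertex 5.5 1.5 1.0
  endloop
 endfacet
 facet normal 0.211 -0.969 0.126
  outer loop
   vertex 3.5 1.0 0.5
   vertex 5.5 1.5 1.0
   vertex 4.0 1.5 3.5
  endloop
 endfacet
 facet normal 0.140 -0.980 0.140
  outer loop
   vertex 3.5 1.0 0.5
   vertex 4.0 1.5 3.5
   vertex 1.5 1.5 6.0
  endloop
 endfacet
 facet normal -0.527 -0.833 -0.170
  outer loop
   vertex 3.5 1.0 0.5
   vertex 0.0 2.5 4.0
   vertex 0.5 3.0 0.0
  endloop
 endfacet
 facet normal -0.467 -0.880 -0.090
  outer loop
   vertex 3.5 1.0 0.5
   vertex 1.5 1.5 6.0
   vertex 0.0 2.5 4.0
  endloop
 endfacet
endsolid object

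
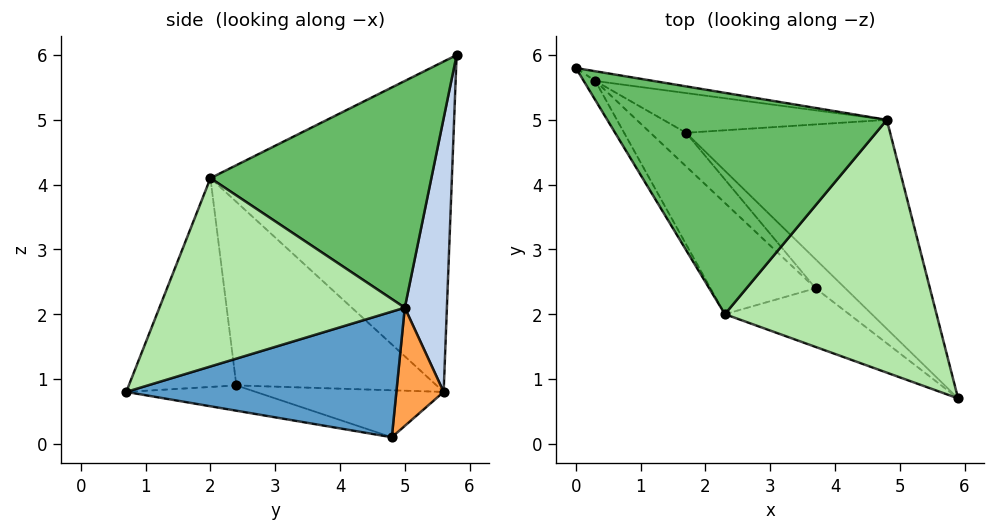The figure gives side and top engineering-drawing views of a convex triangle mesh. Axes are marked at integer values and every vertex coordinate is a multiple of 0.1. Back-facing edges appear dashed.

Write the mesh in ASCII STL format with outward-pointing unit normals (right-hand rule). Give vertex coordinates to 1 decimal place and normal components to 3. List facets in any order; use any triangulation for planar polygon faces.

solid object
 facet normal 0.488 0.365 -0.793
  outer loop
   vertex 4.8 5.0 2.1
   vertex 5.9 0.7 0.8
   vertex 1.7 4.8 0.1
  endloop
 endfacet
 facet normal 0.141 0.990 -0.030
  outer loop
   vertex 4.8 5.0 2.1
   vertex 0.3 5.6 0.8
   vertex 0.0 5.8 6.0
  endloop
 endfacet
 facet normal 0.249 0.847 -0.470
  outer loop
   vertex 4.8 5.0 2.1
   vertex 1.7 4.8 0.1
   vertex 0.3 5.6 0.8
  endloop
 endfacet
 facet normal -0.862 -0.506 -0.030
  outer loop
   vertex 2.3 2.0 4.1
   vertex 0.0 5.8 6.0
   vertex 0.3 5.6 0.8
  endloop
 endfacet
 facet normal 0.630 -0.007 0.777
  outer loop
   vertex 2.3 2.0 4.1
   vertex 4.8 5.0 2.1
   vertex 0.0 5.8 6.0
  endloop
 endfacet
 facet normal 0.664 -0.056 0.746
  outer loop
   vertex 2.3 2.0 4.1
   vertex 5.9 0.7 0.8
   vertex 4.8 5.0 2.1
  endloop
 endfacet
 facet normal -0.583 -0.734 -0.347
  outer loop
   vertex 3.7 2.4 0.9
   vertex 5.9 0.7 0.8
   vertex 2.3 2.0 4.1
  endloop
 endfacet
 facet normal -0.633 -0.684 -0.362
  outer loop
   vertex 3.7 2.4 0.9
   vertex 2.3 2.0 4.1
   vertex 0.3 5.6 0.8
  endloop
 endfacet
 facet normal -0.508 -0.622 -0.596
  outer loop
   vertex 3.7 2.4 0.9
   vertex 1.7 4.8 0.1
   vertex 5.9 0.7 0.8
  endloop
 endfacet
 facet normal -0.602 -0.654 -0.457
  outer loop
   vertex 3.7 2.4 0.9
   vertex 0.3 5.6 0.8
   vertex 1.7 4.8 0.1
  endloop
 endfacet
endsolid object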